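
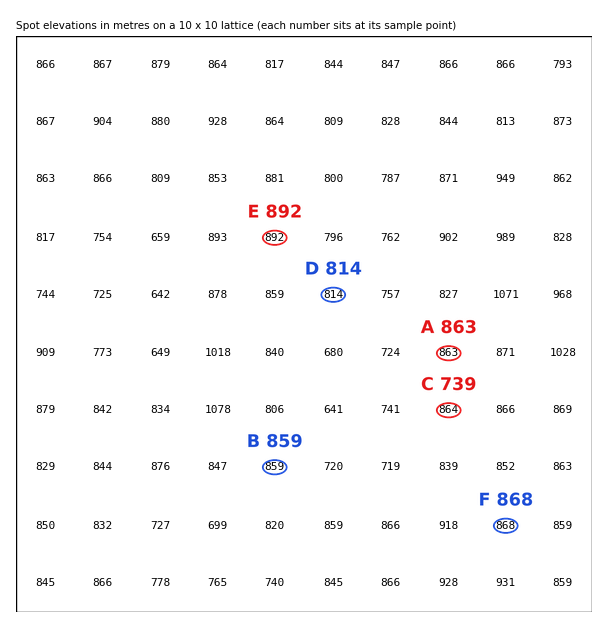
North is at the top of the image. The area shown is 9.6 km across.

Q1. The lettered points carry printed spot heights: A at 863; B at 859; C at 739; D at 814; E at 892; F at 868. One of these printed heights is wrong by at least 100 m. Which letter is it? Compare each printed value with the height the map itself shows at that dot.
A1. C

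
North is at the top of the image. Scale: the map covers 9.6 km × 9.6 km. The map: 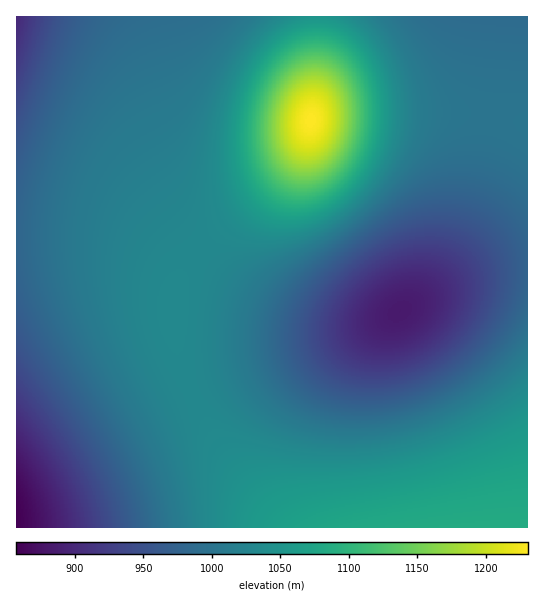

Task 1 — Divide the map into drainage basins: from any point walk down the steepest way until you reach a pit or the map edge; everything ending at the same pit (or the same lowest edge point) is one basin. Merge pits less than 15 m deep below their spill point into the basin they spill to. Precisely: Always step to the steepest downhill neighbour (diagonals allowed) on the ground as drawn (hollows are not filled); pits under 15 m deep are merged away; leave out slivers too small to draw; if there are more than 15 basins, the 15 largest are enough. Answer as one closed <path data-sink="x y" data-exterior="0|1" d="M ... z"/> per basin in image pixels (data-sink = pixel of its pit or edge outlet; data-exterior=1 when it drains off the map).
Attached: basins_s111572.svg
<path data-sink="399 311" data-exterior="0" d="M527 16l-208 0-2 50-5 49-7 26-6 13-14 19-16 18-47 38-27 26-18 28-4 18 0 28 6 29 12 35 16 32 22 34 28 35 33 34 238-1z"/><path data-sink="17 17" data-exterior="1" d="M318 16l-301 0-1 222 74 1 40 9 17 8 18 12 10 14 0 10 9-22 11-15 27-26 47-38 16-18 14-19 10-25 4-23 6-65z"/><path data-sink="17 519" data-exterior="1" d="M90 239l-74 0 0 288 273 1-60-69-22-34-16-32-15-47-3-17 2-47-6-9-11-10-21-12-19-7z"/>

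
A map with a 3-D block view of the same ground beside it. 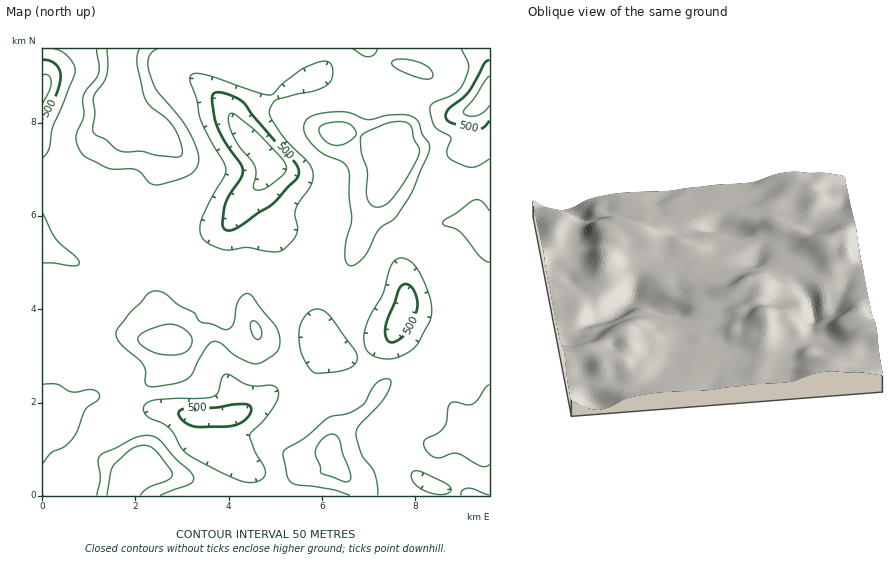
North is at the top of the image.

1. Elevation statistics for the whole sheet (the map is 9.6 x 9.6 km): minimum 420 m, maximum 700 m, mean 570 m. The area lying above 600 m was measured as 21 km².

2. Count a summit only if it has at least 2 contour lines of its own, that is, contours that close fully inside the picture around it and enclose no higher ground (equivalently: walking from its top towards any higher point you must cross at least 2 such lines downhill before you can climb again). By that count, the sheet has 2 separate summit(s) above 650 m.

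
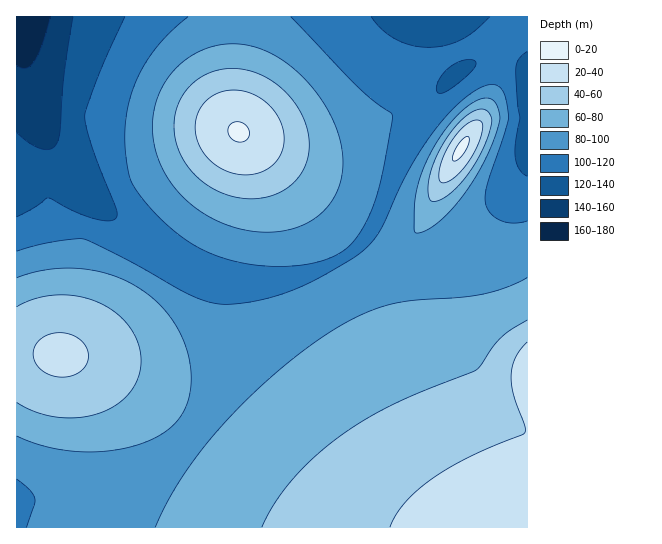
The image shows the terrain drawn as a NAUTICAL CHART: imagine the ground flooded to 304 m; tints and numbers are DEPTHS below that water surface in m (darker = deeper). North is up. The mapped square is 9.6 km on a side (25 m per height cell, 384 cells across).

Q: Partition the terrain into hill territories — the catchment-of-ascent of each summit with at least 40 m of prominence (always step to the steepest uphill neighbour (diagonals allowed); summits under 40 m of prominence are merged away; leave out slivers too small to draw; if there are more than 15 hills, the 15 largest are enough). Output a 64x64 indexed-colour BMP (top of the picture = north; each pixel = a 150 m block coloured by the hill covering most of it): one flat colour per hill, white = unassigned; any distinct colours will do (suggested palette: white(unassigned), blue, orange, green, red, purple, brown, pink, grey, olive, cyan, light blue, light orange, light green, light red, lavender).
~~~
<image width="64" height="64" href="data:image/bmp;base64,Qk12CAAAAAAAAHYAAAAoAAAAQAAAAEAAAAABAAQAAAAAAAAIAAATCwAAEwsAABAAAAAAAAAA////ALR3HwAOf/8ALKAsACgn1gC9Z5QAS1aMAMJ34wB/f38AIr28AM++FwDox64AeLv/AIrfmACWmP8A1bDFABERERERERERERERERERERERERERERERERERERERERERERERERERERERERERERERERERERERERERERERERERERERERERERERERERERERERERERERERERERERERERERERERMzMxERERERERERERERERERERERERERERERERERERERMzMzMzMxEREREREREREREREREREREREREREREREREREzMzMzMzMzERERERERERERERERERERERERERERERERETMzMzMzMzMzERERERERERERERERERERERERERERERERMzMzMzMzMzMxEREREREREREREREREREREREREREREREzMzMzMzMzMzMRERERERERERERERERERERERERERERETMzMzMzMzMzMzMRERERERERERERERERERERERERERERMzMzMzMzMzMzMzEREREREREREREREREREREREREREREzMzMzMzMzMzMzMxERERERERERERERERERERERERERETMzMzMzMzMzMzMzERERERERERERERERERERERERERERMzMzMzMzMzMzMzMxEREREREREREREREREREREREREREzMzMzMzMzMzMzMzMRERERERERERERERERERERERERETMzMzMzMzMzMzMzMxERERERERERERERERERERERERERMzMzMzMzMzMzMzMzMREREREREREREREREREREREREREzMzMzMzMzMzMzMzMxERERERERERERERERERERERERETMzMzMzMzMzMzMzMzMRERERERERERERERERERERERERMzMzMzMzMzMzMzMzMxEREREREREREREREREREREREREzMzMzMzMzMzMzMzMzERERERERERERERERERERERERETMzMzMzMzMzMzMzMzMRERERERERERERERERERERERERMzMzMzMzMzMzMzMzMxEREREREREREREREREREREREREzMzMzMzMzMzMzMzMzERERERERERERERERERERERERETMzMzMzMzMzMzMzMzMRERERERERERERERERERERERERMzMzMzMzMzMzMzMzMxEREREREREREREREREREREREREzMzMzMzMzMzMzMzMzERERERERERERERERERERERERETMzMzMzMzMzMzMzMzMRERERERERERERERERERERERERMzMzMzMzMzMzMzMzMxEREREREREREREREREREREREREzMzMzMzMzMzMzMzMzERERERERERERERERERERERERETMzMzMzMzMzMzMzMzMRERERERERERERERERERERERERMzMzMzMzMzMzMzMyIiIiIiIhEREREREREREREREREREzMzMzMzMzMzMzMyIiIiIiIiIiERERERERERERERERETMzMzMzMzMzMzMiIiIiIiIiIiIiEREREURBERERERERMzMzMzMzMzMzIiIiIiIiIiIiIiIiEREURERBEREREREzMzMzMzMzMzIiIiIiIiIiIiIiIiIhFERERERBERERETMzMzMzMzMzIiIiIiIiIiIiIiIiIiJEREREREQRERERMzMzMzMzMyIiIiIiIiIiIiIiIiIiIiREREREREQREREzMzMzMzMyIiIiIiIiIiIiIiIiIiIiJEREREREREERETMzMzMzMiIiIiIiIiIiIiIiIiIiIiIiRERERERERBERMzMzMzMiIiIiIiIiIiIiIiIiIiIiIiJEREREREREQREzMzMzMiIiIiIiIiIiIiIiIiIiIiIiIkREREREREREETMzMzMiIiIiIiIiIiIiIiIiIiIiIiIiJEREREREREQRMzMzMiIiIiIiIiIiIiIiIiIiIiIiIiIkREREREREREEzMzMyIiIiIiIiIiIiIiIiIiIiIiIiIiRERERERERERDMzMyIiIiIiIiIiIiIiIiIiIiIiIiIiIkREREREREREMzMyIiIiIiIiIiIiIiIiIiIiIiIiIiIiREREREREREQzMzIiIiIiIiIiIiIiIiIiIiIiIiIiIiIkRERERERERDMzIiIiIiIiIiIiIiIiIiIiIiIiIiIiIiREREREREREMzIiIiIiIiIiIiIiIiIiIiIiIiIiIiIiIkREREREREQzMiIiIiIiIiIiIiIiIiIiIiIiIiIiIiIiRERERERERDMyIiIiIiIiIiIiIiIiIiIiIiIiIiIiIiIkREREREREMyIiIiIiIiIiIiIiIiIiIiIiIiIiIiIiIiREREREREQzIiIiIiIiIiIiIiIiIiIiIiIiIiIiIiIiIkRERERERDMiIiIiIiIiIiIiIiIiIiIiIiIiIiIiIiIiJEREREREMiIiIiIiIiIiIiIiIiIiIiIiIiIiIiIiIiIiREREREQyIiIiIiIiIiIiIiIiIiIiIiIiIiIiIiIiIiIkRERERDIiIiIiIiIiIiIiIiIiIiIiIiIiIiIiIiIiIiJEREREMiIiIiIiIiIiIiIiIiIiIiIiIiIiIiIiIiIiIkREREQyIiIiIiIiIiIiIiIiIiIiIiIiIiIiIiIiIiIkRERERDIiIiIiIiIiIiIiIiIiIiIiIiIiIiIiIiIiIiREREREMiIiIiIiIiIiIiIiIiIiIiIiIiIiIiIiIiIiJEREREQyIiIiIiIiIiIiIiIiIiIiIiIiIiIiIiIiIiJERERERDIiIiIiIiIiIiIiIiIiIiIiIiIiIiIiIiIiIkRERERE"/>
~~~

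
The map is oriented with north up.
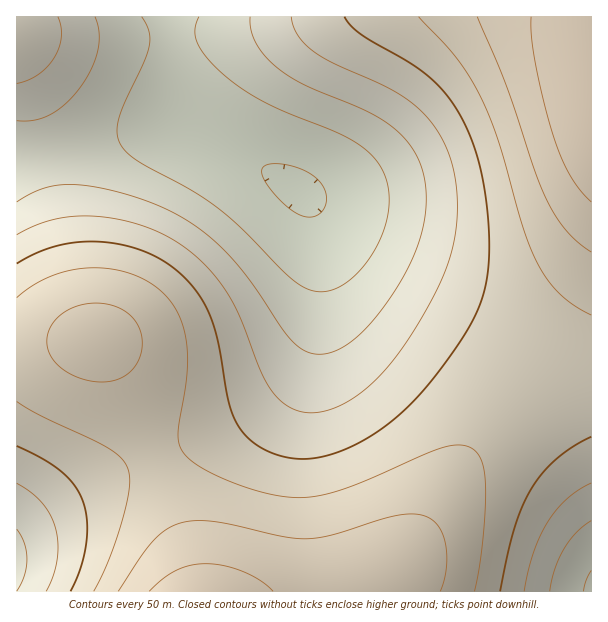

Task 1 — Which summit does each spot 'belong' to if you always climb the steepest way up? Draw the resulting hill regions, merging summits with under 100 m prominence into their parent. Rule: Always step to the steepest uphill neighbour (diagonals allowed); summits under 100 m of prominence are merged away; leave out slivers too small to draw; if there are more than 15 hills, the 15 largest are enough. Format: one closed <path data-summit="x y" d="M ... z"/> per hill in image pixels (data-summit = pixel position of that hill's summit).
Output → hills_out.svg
<path data-summit="200 591" d="M182 128l-33 2-86 21-45 7-2 3 0 430 575 1 1-146-15-30-21-27-22-21-31-22-84-46-51-34-28-24-30-41-13-13-84-46z"/><path data-summit="591 102" d="M591 16l-421 1 2 31 6 47 6 19 6 11 19 15 61 32 27 16 13 13 30 41 34 29 45 29 72 38 43 30 22 21 18 22 17 34z"/><path data-summit="17 29" d="M170 16l-153 0-1 143 47-8 95-23 24 0 19 8-14-16-7-19-5-24z"/>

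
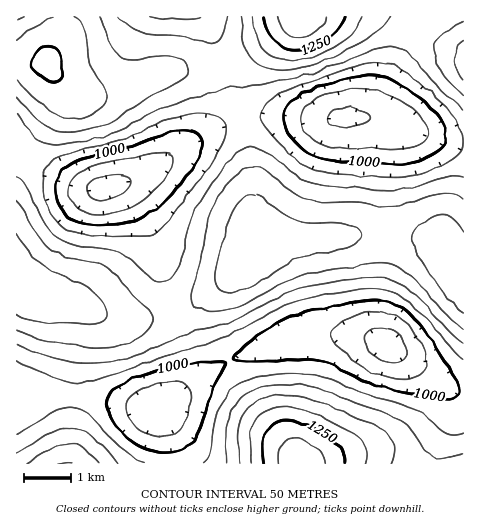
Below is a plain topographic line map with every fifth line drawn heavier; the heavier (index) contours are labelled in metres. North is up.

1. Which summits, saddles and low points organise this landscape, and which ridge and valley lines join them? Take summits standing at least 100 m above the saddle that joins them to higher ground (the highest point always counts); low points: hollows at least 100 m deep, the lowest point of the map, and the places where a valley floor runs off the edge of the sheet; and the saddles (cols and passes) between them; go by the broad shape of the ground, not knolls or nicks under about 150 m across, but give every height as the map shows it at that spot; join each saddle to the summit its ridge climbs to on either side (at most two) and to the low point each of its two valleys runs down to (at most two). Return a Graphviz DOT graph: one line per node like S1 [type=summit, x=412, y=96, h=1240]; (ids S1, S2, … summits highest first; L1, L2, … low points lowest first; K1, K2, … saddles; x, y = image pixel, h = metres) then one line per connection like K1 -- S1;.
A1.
graph terrain {
  S1 [type=summit, x=300, y=18, h=1334];
  S2 [type=summit, x=300, y=463, h=1334];
  S3 [type=summit, x=47, y=63, h=1259];
  S4 [type=summit, x=250, y=256, h=1243];
  S5 [type=summit, x=20, y=284, h=1242];
  S6 [type=summit, x=64, y=463, h=1202];
  L1 [type=low, x=388, y=346, h=878];
  L2 [type=low, x=106, y=188, h=884];
  L3 [type=low, x=344, y=117, h=893];
  K1 [type=saddle, x=389, y=236, h=1187];
  K2 [type=saddle, x=174, y=312, h=1137];
  K3 [type=saddle, x=224, y=64, h=1120];
  K4 [type=saddle, x=31, y=159, h=1074];
  K5 [type=saddle, x=243, y=119, h=1063];
  K6 [type=saddle, x=73, y=395, h=1042];
  K7 [type=saddle, x=230, y=362, h=1000];
  K1 -- S4;
  K1 -- L1;
  K1 -- L3;
  K2 -- S4;
  K2 -- S5;
  K2 -- L1;
  K2 -- L2;
  K3 -- S1;
  K3 -- S3;
  K3 -- L2;
  K4 -- S3;
  K4 -- S5;
  K4 -- L2;
  K5 -- S1;
  K5 -- S4;
  K5 -- L2;
  K5 -- L3;
  K6 -- S5;
  K6 -- S6;
  K6 -- L1;
  K7 -- S2;
  K7 -- S4;
  K7 -- L1;
}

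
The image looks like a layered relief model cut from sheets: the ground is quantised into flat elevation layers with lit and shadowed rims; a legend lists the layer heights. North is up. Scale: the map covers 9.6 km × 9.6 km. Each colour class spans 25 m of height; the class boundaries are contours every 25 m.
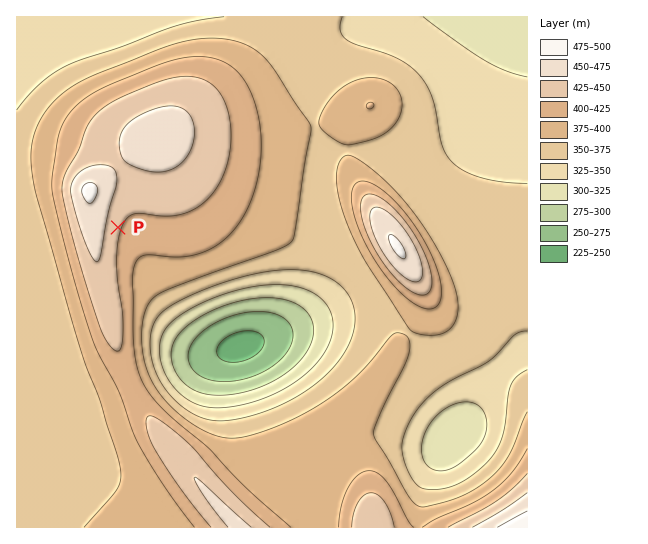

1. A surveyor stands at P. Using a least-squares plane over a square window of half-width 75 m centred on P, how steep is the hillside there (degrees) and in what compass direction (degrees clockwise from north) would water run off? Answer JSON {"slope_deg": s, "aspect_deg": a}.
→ {"slope_deg": 4, "aspect_deg": 106}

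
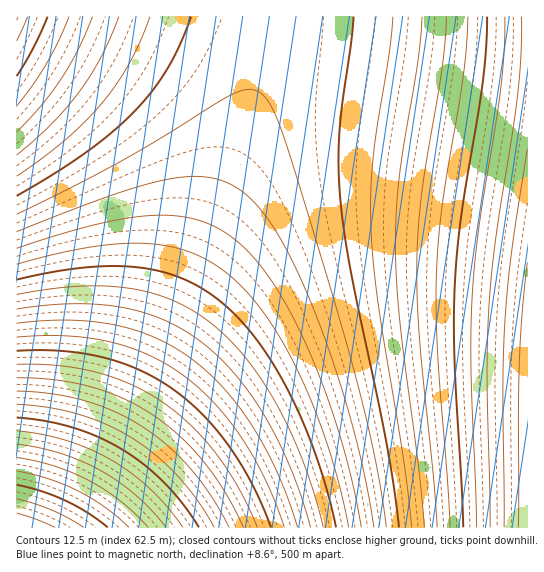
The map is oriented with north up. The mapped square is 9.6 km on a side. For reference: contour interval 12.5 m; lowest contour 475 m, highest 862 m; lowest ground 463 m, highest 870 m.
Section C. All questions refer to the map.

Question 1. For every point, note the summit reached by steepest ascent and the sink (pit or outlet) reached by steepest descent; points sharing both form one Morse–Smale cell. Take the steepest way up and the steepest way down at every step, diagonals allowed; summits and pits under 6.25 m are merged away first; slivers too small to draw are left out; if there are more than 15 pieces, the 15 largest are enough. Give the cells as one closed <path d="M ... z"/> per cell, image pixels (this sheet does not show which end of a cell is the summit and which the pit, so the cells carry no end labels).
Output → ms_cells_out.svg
<path d="M527 16l-254 1-6 34-15 51-24 69-29 75-60 135-76 147 465-1z"/><path d="M273 16l-257 1 1 511 45 0 37-67 65-135 53-127 40-114 15-55z"/>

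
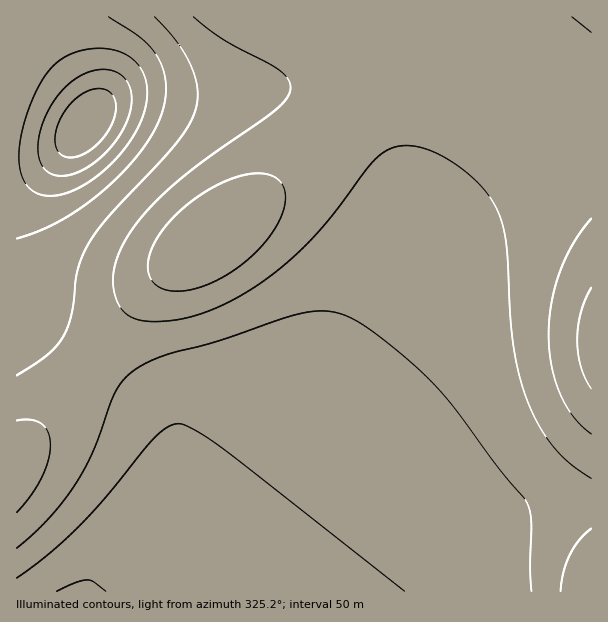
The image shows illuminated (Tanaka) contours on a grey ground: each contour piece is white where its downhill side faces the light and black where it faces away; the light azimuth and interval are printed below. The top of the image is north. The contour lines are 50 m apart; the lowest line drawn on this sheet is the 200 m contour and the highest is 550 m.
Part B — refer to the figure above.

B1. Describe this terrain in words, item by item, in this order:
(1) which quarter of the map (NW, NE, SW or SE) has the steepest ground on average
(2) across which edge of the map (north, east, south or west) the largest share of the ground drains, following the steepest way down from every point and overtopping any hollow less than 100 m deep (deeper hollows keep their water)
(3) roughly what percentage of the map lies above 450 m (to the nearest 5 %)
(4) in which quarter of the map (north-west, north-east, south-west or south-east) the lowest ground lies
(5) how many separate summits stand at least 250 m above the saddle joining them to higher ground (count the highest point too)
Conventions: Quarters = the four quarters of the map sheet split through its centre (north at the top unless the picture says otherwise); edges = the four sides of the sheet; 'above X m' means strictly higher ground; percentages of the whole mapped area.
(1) Slopes are steepest in the north-west quarter.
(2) The largest share of the runoff leaves by the southern edge.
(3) Ground above 450 m makes up about 30 % of the sheet.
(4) The lowest ground is in the north-west quarter.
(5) There is 1 summit with 250 m or more of prominence.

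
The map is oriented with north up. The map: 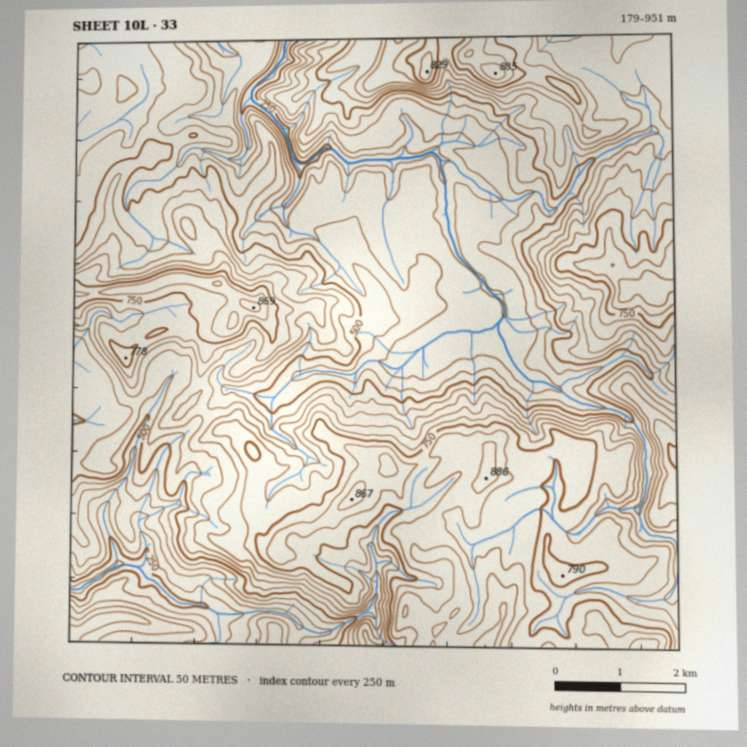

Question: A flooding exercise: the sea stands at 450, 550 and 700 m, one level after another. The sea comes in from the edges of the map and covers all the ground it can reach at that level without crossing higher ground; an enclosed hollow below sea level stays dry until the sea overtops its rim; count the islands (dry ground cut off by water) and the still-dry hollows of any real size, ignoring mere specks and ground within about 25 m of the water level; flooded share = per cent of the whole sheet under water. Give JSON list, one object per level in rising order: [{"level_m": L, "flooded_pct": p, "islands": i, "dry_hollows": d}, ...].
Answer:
[{"level_m": 450, "flooded_pct": 29, "islands": 0, "dry_hollows": 0}, {"level_m": 550, "flooded_pct": 47, "islands": 0, "dry_hollows": 0}, {"level_m": 700, "flooded_pct": 72, "islands": 0, "dry_hollows": 0}]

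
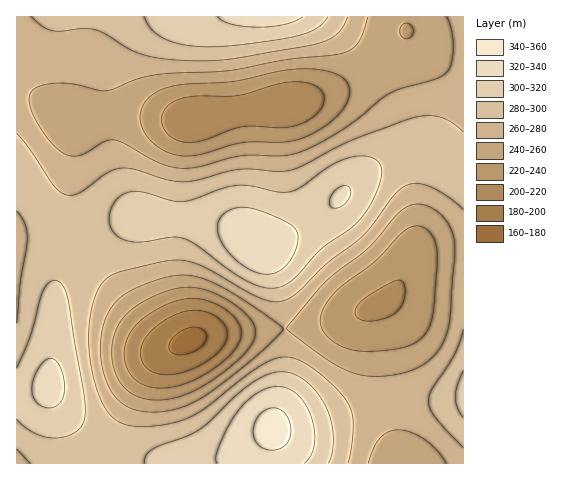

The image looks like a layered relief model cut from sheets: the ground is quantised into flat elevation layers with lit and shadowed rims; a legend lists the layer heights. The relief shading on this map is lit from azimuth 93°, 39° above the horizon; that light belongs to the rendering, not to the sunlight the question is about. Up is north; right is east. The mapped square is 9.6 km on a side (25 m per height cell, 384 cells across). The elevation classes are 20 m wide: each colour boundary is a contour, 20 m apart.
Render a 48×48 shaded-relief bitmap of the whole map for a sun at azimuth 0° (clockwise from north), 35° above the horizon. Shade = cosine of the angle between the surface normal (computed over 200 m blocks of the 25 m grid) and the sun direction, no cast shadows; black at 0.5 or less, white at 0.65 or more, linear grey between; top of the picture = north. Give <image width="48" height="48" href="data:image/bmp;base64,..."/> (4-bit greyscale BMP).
<image width="48" height="48" href="data:image/bmp;base64,Qk32BAAAAAAAAHYAAAAoAAAAMAAAADAAAAABAAQAAAAAAIAEAAATCwAAEwsAABAAAAAAAAAAAAAAABEREQAiIiIAMzMzAERERABVVVUAZmZmAHd3dwCIiIgAmZmZAKqqqgC7u7sAzMzMAN3d3QDu7u4A////AFVVVWZnd4iJmZiId2ZVVVZmZmZmZlVVVVVVVWZneImZmZmId2ZlVmZnd3ZmZVVVVVVVVWZ3iZqquqqZh3dmZnd3d3ZmVVVVVVVVVWZ4mqu8y7upmId3d3iIh3dmVVVVVVVVVWeJq7zN3My6qZiIiIiIiHdmZVVVVVVVVmeJq83d3dzLuqmZmZmZmId3ZmZmZmZmZniavM3e7u3dzLuqqqqZmYiHd3d3d3d3d3iau83e7u7t3czLu7qqqZmIiIiIh4iHeIiaq8zd3u7u7t3czLu6qqmZmZmZmJiIiIiZqru8zd7u7u7dzMu7uqqqqqqqmZmZiIiImZqrvM3e7u3dzMy7u7qqqqqqqZmZmIiIiIiJmrvM3d3MzLu7u7uqqqqqqZmZmIh3dmZ3iJmqu7u7u7u7u6qqqqqqmZmZiId2ZVVVZneIiZmZmZqqqqqqqqmZmYiIiIdmVURERFVVZmZ3eIiJmZmZmZmZiIiIiHdlVEMzMzMzM0RFVmd3iIiZmZiIiIiIiHdlVDMiIiERERIjRFVmZ3eIiIiIiIiIiHdlVDMiERAAAAESM0RFVmZ3iIiIiIiIiHdlVDMiERAAAAASIzNERFVnd4iIiIiIiIdmVEMyIRAAAAESIzMzNEVWZ3iIiIiIiIdmVEMzIhERESIzMzMzMzRVZ3eIiIiIiIdmVUQzMyIiIzRFVUQzMzNFZnd3iIiIiId2VVREQzM0RFZmZlVDMjNEVmd3eHiIiId2ZVVURERVVneIh2VUMzM0VWZnd3eIiId3ZmVVVVZmd4mZmHZUQzM0RVVmZmd4iIh3dmZmZnd3iJmqmYdlRDM0REVVVmd4iIiId3d3iIiJmaqqqZh2VUREREREVWZ4iIiIiIiZmZmaqqqqqpiHZlVERERERWd4iZmZmZmqqqqqu7u7qqmId2ZVRENERWeImZmZqqq7u8zLu7u7uqqZmHdlVEREVXiJmZmqqrvMzN3MzMy7u7uqqZh2ZVRVVoiZmZqqq7zM3d3d3czMzMu7uqmHdmVmZ4mZmZmqq7zM3d3d3d3czMzMy7qYd3Z3eJmZmZmZqrvMzd3d3d3d3d3dzLupiIeIiaqZmZmZmqq7vMzM3d3d3d3d3MuqmYiZmamZmIiImZmaqqu7vMzMzM3czMuqmZmZqpmYiHeIiIiIiIiZqqu7u7zMy7uqqpqqqpiHd3d3d3d2ZmZ3eImZmqqqqqqqqqqqqYh3ZmZ3d2ZVRERFVmZ3eIiJmZmaqqqpmYd2ZmZmZmVDMiIjM0RFVWZneImZmqqZmHdmZmZmZlQzIREREiIjMzRFZ3iJmamZiHZmZmZmZVQyIRAAERERESI0VWeJmZmZh3ZmZmZmZVQyIREAAAAAABEjRWeImZmYh3ZmZmZmZVRDIiERERAAAAESNGd4mZmYh3ZmZmZmZVVEMzMyIhEQAAEiNWZ4iIiId3ZmZmZmZlVVREREMyIRERIjRWZ3iIiHd2ZmZmZmZmZmZmZVVEMyIiM0VWZ3d3d3d2ZmZmZmZmZmZmZmVUQzMzNEVWZ3d3d3Zg=="/>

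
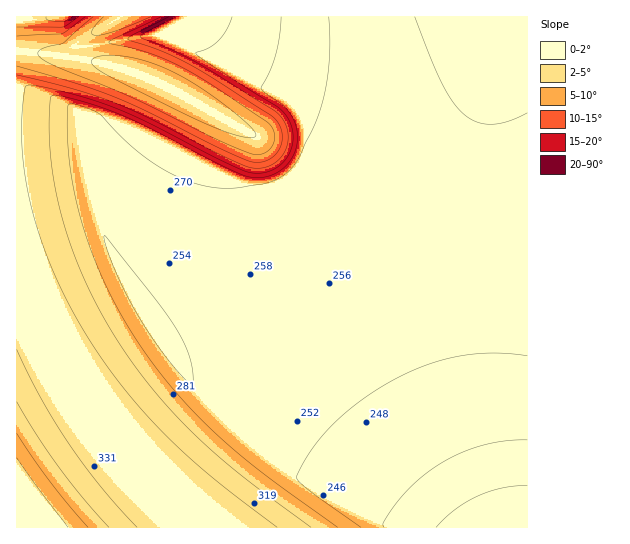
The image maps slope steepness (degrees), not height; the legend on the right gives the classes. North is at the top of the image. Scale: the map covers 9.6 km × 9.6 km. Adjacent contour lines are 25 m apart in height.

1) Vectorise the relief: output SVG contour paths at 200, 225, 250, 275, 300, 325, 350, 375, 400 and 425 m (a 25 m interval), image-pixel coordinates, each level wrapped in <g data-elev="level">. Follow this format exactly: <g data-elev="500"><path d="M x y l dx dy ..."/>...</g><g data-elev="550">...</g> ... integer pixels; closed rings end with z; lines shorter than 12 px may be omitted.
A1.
<g data-elev="200"><path d="M436 527l19-18 23-13 24-8 25-3"/></g><g data-elev="225"><path d="M384 527l-1-2 1-4 19-26 18-17 20-15 20-10 21-8 23-4 22-1"/></g><g data-elev="250"><path d="M361 527l-51-36-13-13 3-9 9-16 21-26 21-19 24-17 26-15 25-11 25-7 24-4 26-1 26 3"/><path d="M17 458l51 69"/><path d="M191 385l-10-10-16-20-28-42-24-48-8-23 0-7 54 68 20 30 7 14 5 15 2 17 0 6z"/><path d="M527 113l-18 8-18 3-14-2-14-8-10-12-11-18-27-67"/></g><g data-elev="275"><path d="M338 527l-73-52-46-38-42-43-36-47-30-52-13-28-11-28-8-28-6-26-4-27-2-28 1-24 2-2 5 0 25 10 22 24 20 17 21 14 23 11 21 6 20 2 35-4 13-4 12-8 10-11 23-50 5-21 4-23 1-25-1-25"/><path d="M17 433l33 49 38 45"/></g><g data-elev="300"><path d="M311 527l-68-50-42-37-41-42-35-45-30-52-23-52-15-52-5-27-2-27 0-45 3-3 4 0 36 9 32 13 118 58 18 3 16-5 9-7 6-8 4-9 2-11-2-13-6-12-8-9-21-15 9-19 6-16 3-17 2-20"/><path d="M17 402l20 33 22 33 24 30 26 29"/></g><g data-elev="325"><path d="M277 527l-60-46-43-38-39-41-35-45-30-50-23-52-16-50-8-50-1-29 2-29 2-11 5-1 44 10 43 14 28 13 68 35 32 15 16 1 15-6 10-10 6-14-1-14-6-14-9-9-42-25-39-27 1-2 13-5 9-7 7-10 6-13"/><path d="M17 349l24 49 28 45 32 44 36 40"/><path d="M73 17l-7 4-4 1-13-2-3-1 0-2"/></g><g data-elev="350"><path d="M17 75l57 14 41 14 30 13 71 37 31 14 14 1 13-5 10-10 4-14-2-14-8-11-82-52-23-12-33-13 5-4 31-16"/><path d="M79 17l-17 10-45 0"/></g><g data-elev="375"><path d="M17 66l61 18 40 14 130 63 13 1 10-4 8-9 3-11-2-12-7-9-85-54-26-12-34-12 4-4 37-18"/><path d="M85 17l-23 17-45 2"/></g><g data-elev="400"><path d="M93 17l-30 26-21 6-4 2 0 4 14 10 77 31 106 51 20 8 7-1 5-3 6-6 2-10-3-8-7-6-56-38-30-17-31-13-37-9-2-2 52-25"/></g><g data-elev="425"><path d="M242 137l11 1 2-1 1-3-9-11-24-20-25-17-23-13-26-11-23-6-23 0-8 1-4 4 2 4 4 4 23 13 82 40 22 9z"/><path d="M104 17l-11 12-1 4 1 2 5 0 12-2 41-16"/></g>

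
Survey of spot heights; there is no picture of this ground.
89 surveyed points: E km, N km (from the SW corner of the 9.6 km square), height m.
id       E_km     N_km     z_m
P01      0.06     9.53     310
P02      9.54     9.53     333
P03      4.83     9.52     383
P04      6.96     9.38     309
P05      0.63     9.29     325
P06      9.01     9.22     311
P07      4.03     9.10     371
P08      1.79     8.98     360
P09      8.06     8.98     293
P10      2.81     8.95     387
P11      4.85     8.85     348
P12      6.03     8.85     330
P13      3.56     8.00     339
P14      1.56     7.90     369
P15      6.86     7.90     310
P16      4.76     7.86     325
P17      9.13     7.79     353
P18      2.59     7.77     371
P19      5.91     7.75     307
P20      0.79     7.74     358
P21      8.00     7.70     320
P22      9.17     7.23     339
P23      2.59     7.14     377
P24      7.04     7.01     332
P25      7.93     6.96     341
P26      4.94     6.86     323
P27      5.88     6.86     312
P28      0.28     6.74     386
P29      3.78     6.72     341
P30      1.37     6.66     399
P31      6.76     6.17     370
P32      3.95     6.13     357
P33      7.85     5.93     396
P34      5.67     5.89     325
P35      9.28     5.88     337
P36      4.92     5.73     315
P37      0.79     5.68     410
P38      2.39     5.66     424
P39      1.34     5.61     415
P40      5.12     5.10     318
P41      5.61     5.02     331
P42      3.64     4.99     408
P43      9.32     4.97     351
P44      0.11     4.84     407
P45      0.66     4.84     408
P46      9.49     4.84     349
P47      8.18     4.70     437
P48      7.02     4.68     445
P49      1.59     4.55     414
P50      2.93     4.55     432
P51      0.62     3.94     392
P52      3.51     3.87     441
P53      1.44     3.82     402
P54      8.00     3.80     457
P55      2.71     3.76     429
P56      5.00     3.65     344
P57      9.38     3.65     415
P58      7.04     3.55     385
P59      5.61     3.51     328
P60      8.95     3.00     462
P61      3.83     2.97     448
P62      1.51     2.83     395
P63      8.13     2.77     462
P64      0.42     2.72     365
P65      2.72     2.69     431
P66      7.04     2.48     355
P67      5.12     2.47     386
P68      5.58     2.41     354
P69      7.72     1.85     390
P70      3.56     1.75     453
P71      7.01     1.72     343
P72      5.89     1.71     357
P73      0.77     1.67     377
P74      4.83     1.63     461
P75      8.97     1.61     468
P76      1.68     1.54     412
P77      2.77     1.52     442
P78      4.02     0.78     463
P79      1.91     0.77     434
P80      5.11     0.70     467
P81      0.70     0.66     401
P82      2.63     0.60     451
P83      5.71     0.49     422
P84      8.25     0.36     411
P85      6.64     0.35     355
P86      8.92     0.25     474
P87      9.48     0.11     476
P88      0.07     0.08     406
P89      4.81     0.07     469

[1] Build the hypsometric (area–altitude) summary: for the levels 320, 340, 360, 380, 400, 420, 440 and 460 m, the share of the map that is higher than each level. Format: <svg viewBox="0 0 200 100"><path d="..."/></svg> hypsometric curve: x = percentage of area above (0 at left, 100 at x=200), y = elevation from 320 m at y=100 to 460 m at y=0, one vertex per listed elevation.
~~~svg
<svg viewBox="0 0 200 100"><path d="M182 100l-32-14-27-15-24-14-23-14-24-14-18-15-19-14"/></svg>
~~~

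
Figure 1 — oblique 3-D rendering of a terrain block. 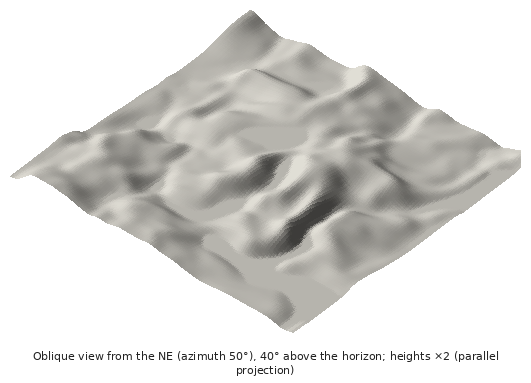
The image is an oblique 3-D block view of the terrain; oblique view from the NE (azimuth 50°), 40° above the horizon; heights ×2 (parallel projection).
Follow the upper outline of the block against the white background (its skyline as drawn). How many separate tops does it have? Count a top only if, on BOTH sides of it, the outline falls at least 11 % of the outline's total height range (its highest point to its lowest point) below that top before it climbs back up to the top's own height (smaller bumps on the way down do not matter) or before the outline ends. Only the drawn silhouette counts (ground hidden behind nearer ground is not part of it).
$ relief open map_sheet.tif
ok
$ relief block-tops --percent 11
1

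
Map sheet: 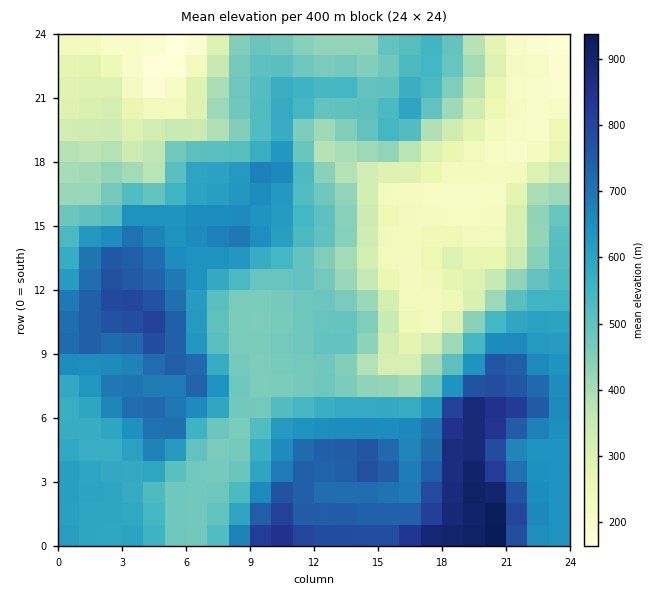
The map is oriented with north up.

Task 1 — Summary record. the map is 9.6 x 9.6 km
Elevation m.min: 160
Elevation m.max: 960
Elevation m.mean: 520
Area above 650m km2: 23.9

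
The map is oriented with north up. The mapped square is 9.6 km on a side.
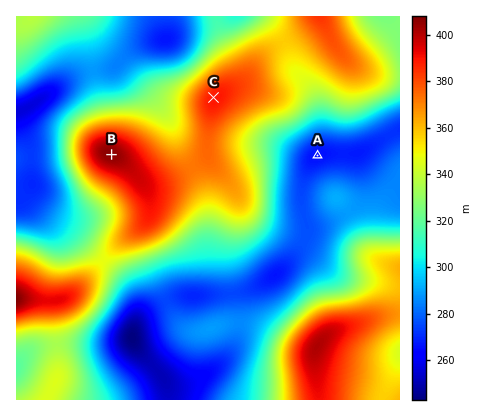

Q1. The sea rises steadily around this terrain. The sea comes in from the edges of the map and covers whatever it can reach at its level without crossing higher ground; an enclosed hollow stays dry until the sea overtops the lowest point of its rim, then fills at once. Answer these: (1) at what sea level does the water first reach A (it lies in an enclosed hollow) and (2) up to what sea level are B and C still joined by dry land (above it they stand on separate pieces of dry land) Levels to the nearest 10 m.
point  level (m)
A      270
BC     370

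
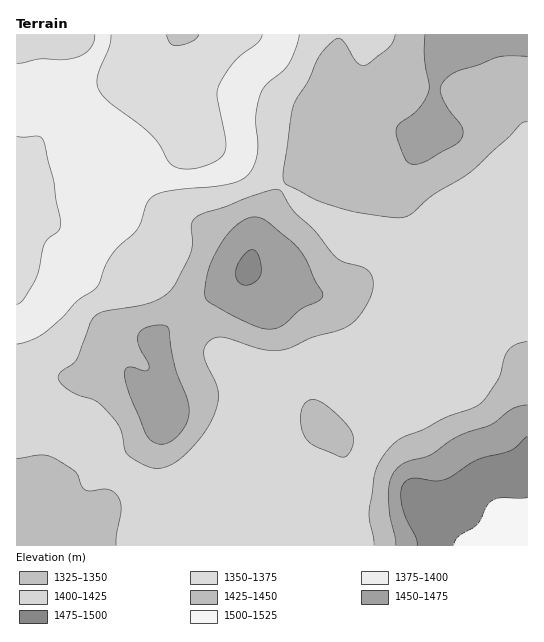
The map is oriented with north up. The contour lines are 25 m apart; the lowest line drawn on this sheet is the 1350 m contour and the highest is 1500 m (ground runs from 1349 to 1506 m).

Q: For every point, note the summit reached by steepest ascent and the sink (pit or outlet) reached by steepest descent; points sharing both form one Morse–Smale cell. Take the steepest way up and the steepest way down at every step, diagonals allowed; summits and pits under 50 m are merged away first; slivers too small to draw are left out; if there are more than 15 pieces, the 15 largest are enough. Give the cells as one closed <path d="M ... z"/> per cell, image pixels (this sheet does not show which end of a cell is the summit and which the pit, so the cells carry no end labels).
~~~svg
<path d="M527 34l-348 0-22 27 0 26 28 42 4 10-1 4-11 11-30 19-15 16-13 22-9 8-15 8-14 4-19 0-17-12-18-47-10-14-1 270 37-3 21 8 25 1 14 11 10 16 0 4-8 10 50 0 8-2 14-11 27-32 85-36 16-3 8 4 48 0 138-57 18-4z"/><path d="M527 334l-18 4-138 57-48 0-8-4-16 3-85 36-27 32-14 11-8 2-50 0 8-10 0-4-10-16-14-11-25-1-21-8-16 0-20 4-1 116 511 1z"/><path d="M178 34l-162 1 0 122 11 15 18 47 14 11 22 1 25-9 13-11 13-22 15-16 40-28 2-6-4-10-28-42 0-26z"/>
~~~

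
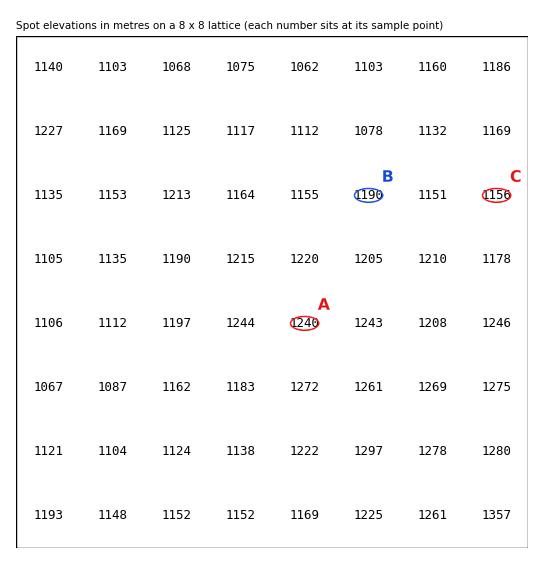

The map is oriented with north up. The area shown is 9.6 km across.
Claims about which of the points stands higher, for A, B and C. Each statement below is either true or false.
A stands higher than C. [true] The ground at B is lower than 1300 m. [true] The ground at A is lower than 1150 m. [false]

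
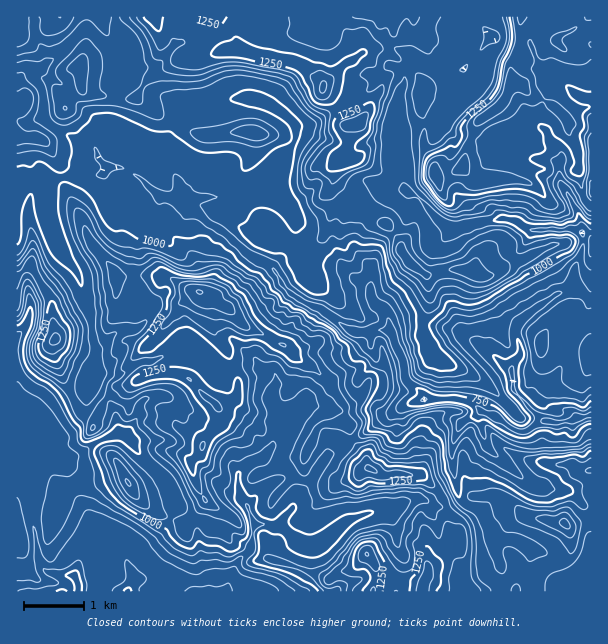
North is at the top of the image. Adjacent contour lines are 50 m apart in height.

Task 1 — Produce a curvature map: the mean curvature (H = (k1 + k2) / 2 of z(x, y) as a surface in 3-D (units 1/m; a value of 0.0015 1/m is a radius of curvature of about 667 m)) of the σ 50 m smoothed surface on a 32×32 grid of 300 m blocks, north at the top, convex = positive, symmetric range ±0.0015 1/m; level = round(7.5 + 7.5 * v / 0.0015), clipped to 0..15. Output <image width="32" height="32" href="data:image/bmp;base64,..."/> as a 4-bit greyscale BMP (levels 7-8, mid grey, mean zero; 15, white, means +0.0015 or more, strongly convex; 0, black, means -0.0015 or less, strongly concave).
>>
<image width="32" height="32" href="data:image/bmp;base64,Qk12AgAAAAAAAHYAAAAoAAAAIAAAACAAAAABAAQAAAAAAAACAAATCwAAEwsAABAAAAAAAAAAAAAAABEREQAiIiIAMzMzAERERABVVVUAZmZmAHd3dwCIiIgAmZmZAKqqqgC7u7sAzMzMAN3d3QDu7u4A////AGmDqFmXZWMlW1h36Ft6h2ejlahnV2Ze/YfNsbp2aGmlt3eHZYxrZoRDj2LGt2dkloiWZTeNd/I4hjWFxudXefZotlWedK5ZpZVCM6aSetrVaIh490XkJqV9h0IfDcshKGh2XMQtaTx4Wc//+CiDV5x5Y682vdJjeqNvVKtYKt/rd2hSFUfniFXFd3SsKcUoV3dJ9HrGXYlYiuYF6zYWgCF1apZlZMu1Vla2cQFBjxtpRLU7+VuU11dOPcRam+DIqkvTVWW4Z5Qr6Jiw7fpgulpP9jitR1tD33mi0OxjWXtqCvhGKaOFzZibAybkFXTKZ0rDPaLHnNZqANs2qjhnGMc+oWxlT/2XcKyTdqdqdHJHnlJtnPmJeQu4Q3jrvvtmaLcz21tTaDBqlYJPZXt46mZmOuNkWJVMp5hoT1ZqzE32lF9ldpdHmJVZmfWSECAQM5V8Vph0h4h0qIh2KchIb512hnell4h2Z2tVY29O2+kJdIdmaWh3iGXsuHWPyHh5anmXWYd2ZEdDmptFeYlneEmsNmh2at3vtSjKJaJrNnXHgPg0W4ZVVlNGjzW2L/dXyOHKusdFVmZF62eS2GGKqGZli2Z5eHMzNd1Vo8d3H5RoRGyXV53Lv/91yldHdj52ibdXWDl1eJZVZntmqIg4aqV41JV9iIh3h3dlmJd3WpaJ"/>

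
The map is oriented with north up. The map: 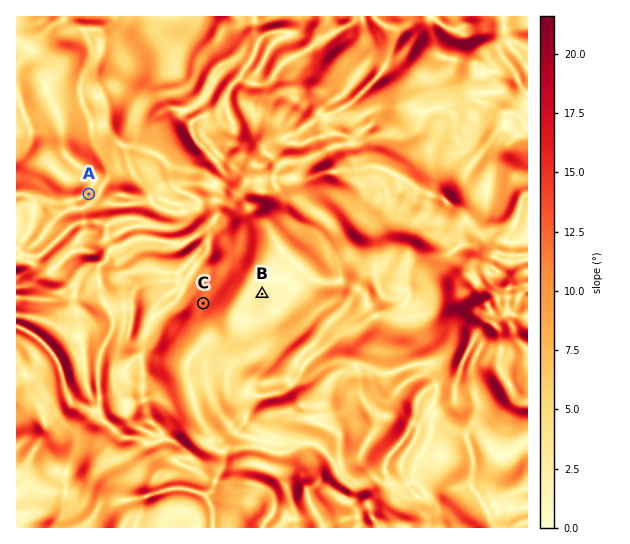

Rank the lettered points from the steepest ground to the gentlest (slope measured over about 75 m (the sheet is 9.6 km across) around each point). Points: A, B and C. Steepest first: C A B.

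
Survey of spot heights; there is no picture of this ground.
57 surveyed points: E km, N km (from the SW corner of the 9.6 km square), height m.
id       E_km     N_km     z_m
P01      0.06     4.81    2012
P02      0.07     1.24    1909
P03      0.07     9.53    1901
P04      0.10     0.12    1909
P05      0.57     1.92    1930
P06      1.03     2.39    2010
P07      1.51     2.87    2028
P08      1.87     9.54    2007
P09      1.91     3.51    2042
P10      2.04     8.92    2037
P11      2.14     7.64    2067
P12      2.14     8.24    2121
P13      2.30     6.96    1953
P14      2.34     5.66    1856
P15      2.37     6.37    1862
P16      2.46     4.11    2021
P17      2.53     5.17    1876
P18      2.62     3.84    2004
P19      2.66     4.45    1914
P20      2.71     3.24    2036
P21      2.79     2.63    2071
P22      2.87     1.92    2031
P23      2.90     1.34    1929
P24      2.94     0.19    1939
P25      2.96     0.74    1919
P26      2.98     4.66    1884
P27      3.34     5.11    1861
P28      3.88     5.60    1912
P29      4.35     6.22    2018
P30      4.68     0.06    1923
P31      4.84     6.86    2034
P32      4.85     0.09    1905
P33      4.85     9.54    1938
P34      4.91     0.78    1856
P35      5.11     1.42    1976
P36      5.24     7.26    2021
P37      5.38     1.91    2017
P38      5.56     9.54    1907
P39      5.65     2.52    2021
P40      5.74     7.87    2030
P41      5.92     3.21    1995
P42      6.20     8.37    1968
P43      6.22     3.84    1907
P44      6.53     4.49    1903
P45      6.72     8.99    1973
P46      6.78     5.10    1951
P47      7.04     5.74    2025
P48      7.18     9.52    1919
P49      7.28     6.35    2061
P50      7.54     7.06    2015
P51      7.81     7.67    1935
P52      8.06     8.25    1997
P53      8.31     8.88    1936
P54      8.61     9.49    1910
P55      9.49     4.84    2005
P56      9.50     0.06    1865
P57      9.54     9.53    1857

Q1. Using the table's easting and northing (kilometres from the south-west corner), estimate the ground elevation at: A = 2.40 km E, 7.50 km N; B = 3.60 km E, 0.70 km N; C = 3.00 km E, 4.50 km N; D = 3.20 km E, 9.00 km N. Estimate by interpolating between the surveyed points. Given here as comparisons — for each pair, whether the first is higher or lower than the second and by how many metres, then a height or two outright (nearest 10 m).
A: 170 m higher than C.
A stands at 2050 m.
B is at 1910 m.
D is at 2020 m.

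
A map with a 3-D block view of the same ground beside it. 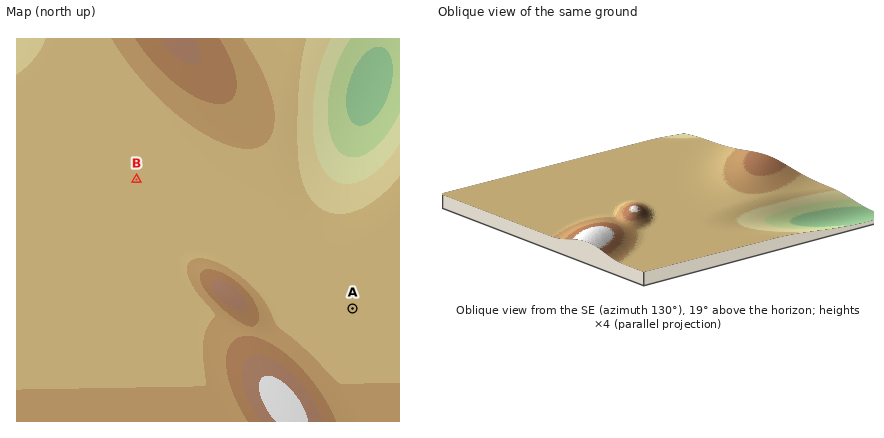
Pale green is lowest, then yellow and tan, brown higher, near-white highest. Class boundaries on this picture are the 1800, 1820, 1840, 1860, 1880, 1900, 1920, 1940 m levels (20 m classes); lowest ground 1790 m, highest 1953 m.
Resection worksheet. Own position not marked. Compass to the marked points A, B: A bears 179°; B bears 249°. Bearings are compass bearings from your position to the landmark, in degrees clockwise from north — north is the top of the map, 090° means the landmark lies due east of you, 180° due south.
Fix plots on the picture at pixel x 349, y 98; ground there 1800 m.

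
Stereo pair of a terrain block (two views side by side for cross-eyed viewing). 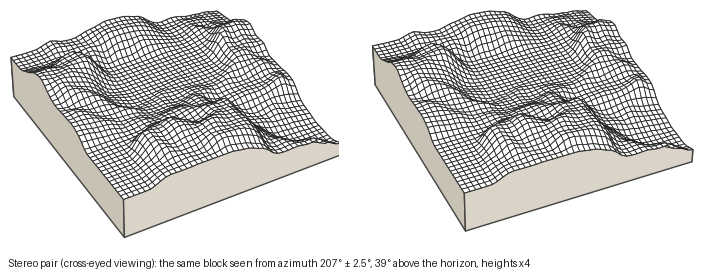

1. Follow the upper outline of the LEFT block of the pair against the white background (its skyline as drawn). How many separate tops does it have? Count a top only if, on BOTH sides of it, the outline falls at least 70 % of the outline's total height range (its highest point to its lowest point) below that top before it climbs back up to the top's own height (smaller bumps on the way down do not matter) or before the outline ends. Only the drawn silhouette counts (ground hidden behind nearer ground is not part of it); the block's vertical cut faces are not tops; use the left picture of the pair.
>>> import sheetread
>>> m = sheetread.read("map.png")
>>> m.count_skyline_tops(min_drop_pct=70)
0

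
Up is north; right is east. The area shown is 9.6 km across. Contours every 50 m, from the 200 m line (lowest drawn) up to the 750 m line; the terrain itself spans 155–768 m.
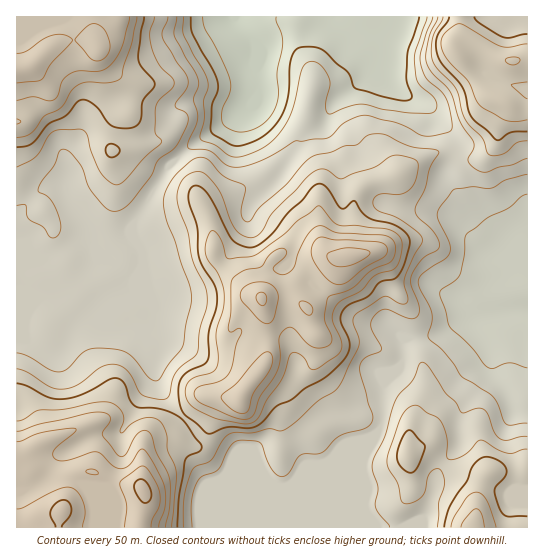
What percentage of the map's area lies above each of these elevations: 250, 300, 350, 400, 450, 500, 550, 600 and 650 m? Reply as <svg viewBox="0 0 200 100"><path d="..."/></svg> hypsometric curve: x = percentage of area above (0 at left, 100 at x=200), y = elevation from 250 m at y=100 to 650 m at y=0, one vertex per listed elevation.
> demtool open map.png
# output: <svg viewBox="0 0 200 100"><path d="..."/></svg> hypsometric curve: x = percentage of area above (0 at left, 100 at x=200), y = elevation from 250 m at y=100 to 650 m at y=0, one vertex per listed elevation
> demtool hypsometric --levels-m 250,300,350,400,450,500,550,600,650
<svg viewBox="0 0 200 100"><path d="M187 100l-12-12-13-13-48-13-30-12-23-12-18-13-15-13-14-12"/></svg>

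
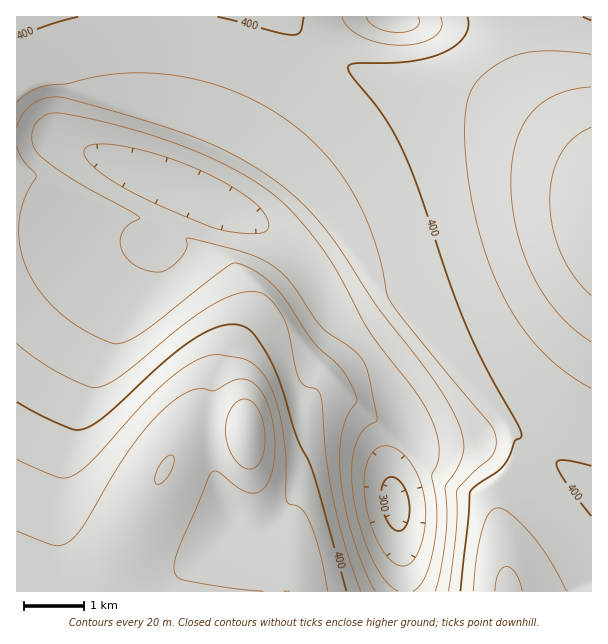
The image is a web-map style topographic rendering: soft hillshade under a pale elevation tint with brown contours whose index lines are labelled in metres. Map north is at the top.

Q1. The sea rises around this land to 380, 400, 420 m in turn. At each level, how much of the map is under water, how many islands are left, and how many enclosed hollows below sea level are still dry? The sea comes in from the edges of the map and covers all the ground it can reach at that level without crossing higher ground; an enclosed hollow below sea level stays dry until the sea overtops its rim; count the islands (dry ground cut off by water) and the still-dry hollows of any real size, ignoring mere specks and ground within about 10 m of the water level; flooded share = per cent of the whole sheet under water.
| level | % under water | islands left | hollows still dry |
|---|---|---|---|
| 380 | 37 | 0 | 0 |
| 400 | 56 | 0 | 0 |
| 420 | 73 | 0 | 0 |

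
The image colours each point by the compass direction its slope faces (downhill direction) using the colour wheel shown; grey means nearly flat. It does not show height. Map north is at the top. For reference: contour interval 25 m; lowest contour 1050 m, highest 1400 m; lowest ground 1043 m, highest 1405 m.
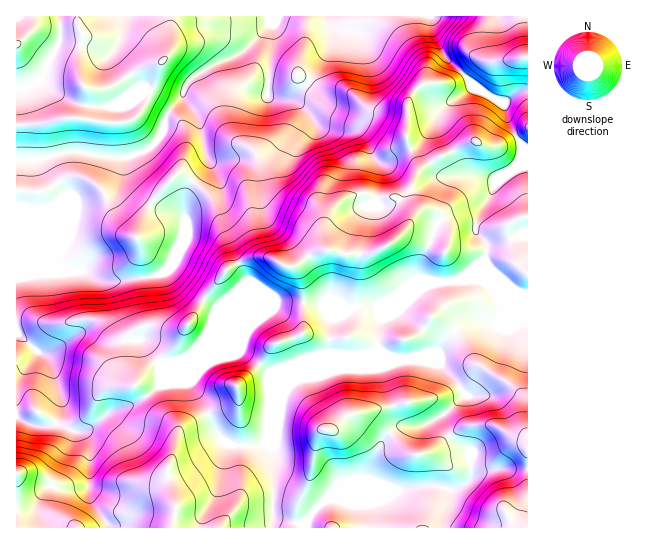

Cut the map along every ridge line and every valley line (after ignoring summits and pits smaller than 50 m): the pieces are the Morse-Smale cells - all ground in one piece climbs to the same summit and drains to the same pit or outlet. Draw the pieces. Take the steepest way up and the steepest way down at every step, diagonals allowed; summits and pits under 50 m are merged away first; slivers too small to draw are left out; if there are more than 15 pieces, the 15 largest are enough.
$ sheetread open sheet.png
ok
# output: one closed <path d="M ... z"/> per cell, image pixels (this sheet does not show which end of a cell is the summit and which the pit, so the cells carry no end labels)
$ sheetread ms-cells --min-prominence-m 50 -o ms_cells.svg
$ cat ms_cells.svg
<path d="M430 16l-160 0-1 3 3 4 0 26-3 12-1 34 5 4 18 1 7 3 17 20 8 5 36 4 8 9 5 14 9 8 4 0 14-10 15-5 11-11-1 13 15 23 6 3 30-1 19 5 4-3-9 21-10 17-3 10 1 9 10 9-2 15-4 5-22 17-13 3-12-2-19 11-32 13-30 3-18 9-4 9 0 27-4 2-10 1-43 16-8-1-24-19-25 7-34 1 12-9 18-26 26-26 8-17-34-80-4-5-7 0-12 8-6 10 0-12 4-13 19-23 1-8-9-40-14-18-2-8-2 6-13 14-5 18-6 10-7 7-11 5-10 4-23 0-25-5-14 0-26 8-25 1 0 256 15 8 18 2 8-6 4-13-1 14 5 5 10 5 11-1 20-16 25-10 22-13 7-7 0-20 3-1 11 11 18 10 11 16 12 29 8 11 8 4 22 2 14-5 13-31 3-14 5-10 10-8 56-24 15-2 8-5 17 11 16 0 12-3 16 7 21 20 6 12-25 22 9 18 22 18 1 18-3 10-14 8-9 0-13-4-32 4-34 14-22 0-10-4-8 0-15 14-7 10-8 1-23-7-2 10 255 1 1-437-9 1-17 11-28-16-30-32-9-18z"/><path d="M270 20l-1 5-24 26-46 22-11 9-4 8 1 11 14 18 9 40-1 8-19 23-4 13 0 12 6-10 12-8 7 0 4 5 24 60 10 17-8 20-26 26-18 26-10 7 32 1 25-7 24 19 8 1 39-15 17-4 2-32 18-12 9-2 20 0 36-15 19-11 21 0 14-8 16-15 2-15-10-9-1-9 3-10 18-36-22-4-30 1-6-3-15-23 1-13-11 11-15 5-14 10-4 0-9-8-5-14-8-9-36-4-8-5-17-20-28-6-2-2 1-34 3-12 0-26z"/><path d="M163 364l-3 1 0 20-7 7-22 13-25 10-20 16-11 1-10-5-5-5 1-14-4 13-8 6-18-2-15-7 1 110 255-1 3-40-2-41 3-5 3-26-14 29-12 3-26-3-12-14-12-29-11-16-18-10z"/><path d="M269 16l-252 0-1 143 25 1 26-8 14 0 25 5 23 0 21-9 10-11 8-24 13-14 7-17 22-15 24-10 11-6 24-26z"/><path d="M378 348l-13 7-11 0-51 21-9 5-9 10-5 15-4 35-3 5 1 71 28 7 25-25 8 0 10 4 22 0 34-14 26-4 28 4 14-8 3-10-1-18-22-18-9-18 25-22-6-12-24-22-13-5-12 3-16 0z"/><path d="M527 16l-96 0 0 3 4 18 9 18 30 32 31 16 9-8 14-5z"/>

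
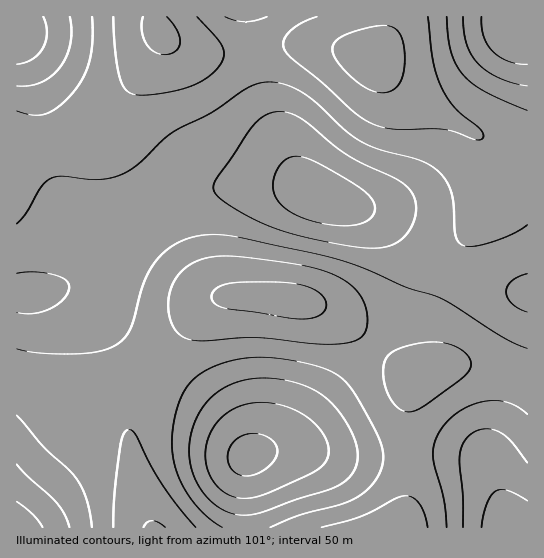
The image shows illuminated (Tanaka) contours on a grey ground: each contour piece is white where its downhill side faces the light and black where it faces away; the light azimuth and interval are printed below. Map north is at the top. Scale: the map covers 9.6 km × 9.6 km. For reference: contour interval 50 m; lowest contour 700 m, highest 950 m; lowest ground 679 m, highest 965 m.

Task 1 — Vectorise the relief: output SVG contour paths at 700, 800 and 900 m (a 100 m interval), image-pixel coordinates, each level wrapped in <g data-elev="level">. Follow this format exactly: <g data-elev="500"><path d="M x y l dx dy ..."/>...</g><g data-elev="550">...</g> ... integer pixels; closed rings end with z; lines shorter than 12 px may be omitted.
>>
<g data-elev="700"><path d="M143 527l4-5 6-1 5 1 7 5"/><path d="M289 318l-67-11-9-5-1-4 0-4 6-7 11-4 50-1 16 2 14 3 10 6 6 6 1 10-7 6-13 4z"/><path d="M381 93l-10-3-10-5-21-20-6-8-2-7 1-5 5-6 16-7 24-6 12 0 8 5 4 8 2 11 1 13-2 12-4 8-4 6-6 3z"/><path d="M167 17l10 13 3 12-1 5-4 4-10 4-11-3-8-9-4-13 1-13"/></g><g data-elev="800"><path d="M92 527l-5-26-9-20-9-11-26-23-26-32"/><path d="M270 527l31-12 43-12 15-7 11-9 8-10 4-11 1-11-3-14-11-22-16-28-12-14-13-7-18-6-27-5-22-2-16 1-16 3-16 6-13 7-9 7-6 9-6 12-4 15-3 16 0 16 2 14 5 15 8 15 11 14 12 12 12 8"/><path d="M527 414l-9-7-9-4-11-2-12 0-12 3-12 6-11 7-9 10-7 14-2 14 2 11 9 33 3 28"/><path d="M17 349l24 4 36 1 22-3 16-6 8-6 7-9 14-48 7-13 7-11 12-11 13-7 15-4 16-2 24 3 73 16 44 12 51 22 36 12 60 38 25 11"/><path d="M527 225l-15 9-22 9-17 3-11-1-4-4-3-7-2-31-2-13-6-11-8-9-18-10-38-10-18-7-17-12-28-27-13-10-18-9-17-3-11 1-10 4-38 26-37 18-12 10-24 23-16 10-21 5-39-3-12 3-9 8-15 26-9 11"/><path d="M17 111l16 4 13-1 13-8 15-15 10-16 6-16 3-20-1-22"/><path d="M225 17l10 3 10 2 10-1 12-4"/><path d="M447 17l1 20 3 14 5 14 7 10 10 9 12 7 42 19"/></g><g data-elev="900"><path d="M43 527l-10-13-16-12"/><path d="M527 501l-20-11-6 0-6 1-5 6-4 8-4 22"/><path d="M239 498l12 0 15-4 44-20 12-8 6-8 0-11-3-10-8-12-10-8-12-7-13-5-15-2-13 0-12 2-11 5-9 7-9 10-5 12-3 14 1 12 4 12 8 10 9 7z"/><path d="M329 225l22 0 15-4 5-3 3-5 1-6-2-6-5-7-11-8-42-24-17-6-7 1-5 2-8 8-4 12-1 11 4 9 8 9 12 7 14 6z"/><path d="M17 64l8-1 8-4 6-5 4-7 4-14-4-16"/><path d="M481 17l3 20 9 14 6 6 10 4 18 3"/></g>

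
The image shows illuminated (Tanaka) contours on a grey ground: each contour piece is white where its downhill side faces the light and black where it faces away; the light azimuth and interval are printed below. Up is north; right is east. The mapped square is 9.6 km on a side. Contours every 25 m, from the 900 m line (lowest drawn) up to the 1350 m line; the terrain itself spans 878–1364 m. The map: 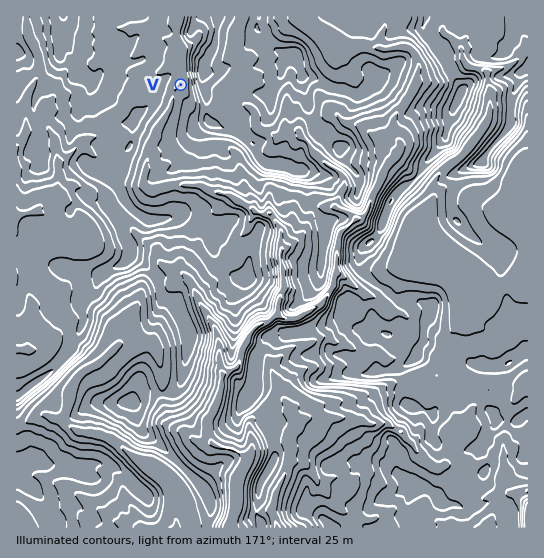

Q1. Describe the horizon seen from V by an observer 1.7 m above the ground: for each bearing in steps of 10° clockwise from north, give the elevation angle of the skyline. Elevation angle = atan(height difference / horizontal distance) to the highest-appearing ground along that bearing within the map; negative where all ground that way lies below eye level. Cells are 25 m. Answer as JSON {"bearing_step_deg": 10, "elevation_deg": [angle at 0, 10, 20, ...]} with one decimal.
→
{"bearing_step_deg": 10, "elevation_deg": [1.4, 4.7, 6.0, 10.4, 13.3, 16.4, 17.6, 18.2, 18.2, 17.4, 16.1, 14.3, 12.1, 9.6, 7.9, 6.4, 4.9, 4.3, 3.4, 2.0, 0.7, 0.9, 1.9, 3.3, 4.3, 5.0, 5.5, 5.7, 5.9, 5.9, 5.7, 5.2, 4.5, 3.5, 2.3, 1.4]}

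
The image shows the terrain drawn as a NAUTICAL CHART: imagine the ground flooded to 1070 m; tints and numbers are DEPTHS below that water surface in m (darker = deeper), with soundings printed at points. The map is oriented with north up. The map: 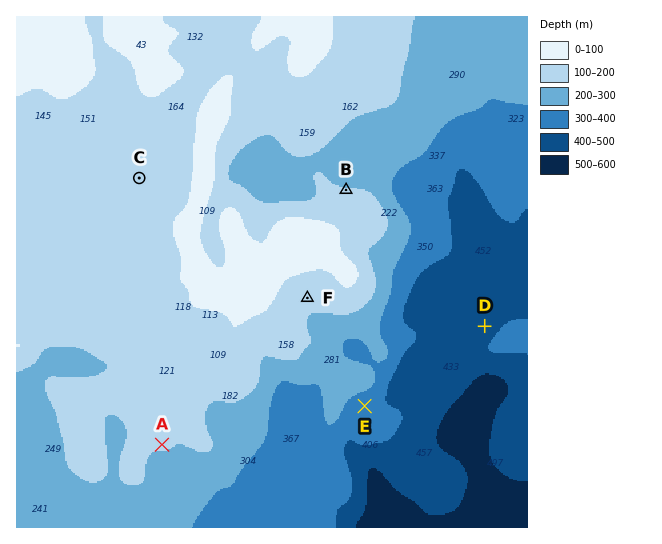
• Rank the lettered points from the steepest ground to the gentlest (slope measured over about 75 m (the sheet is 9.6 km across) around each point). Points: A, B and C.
B A C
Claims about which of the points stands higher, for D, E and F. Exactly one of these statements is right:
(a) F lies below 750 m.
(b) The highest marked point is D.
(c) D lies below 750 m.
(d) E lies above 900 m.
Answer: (c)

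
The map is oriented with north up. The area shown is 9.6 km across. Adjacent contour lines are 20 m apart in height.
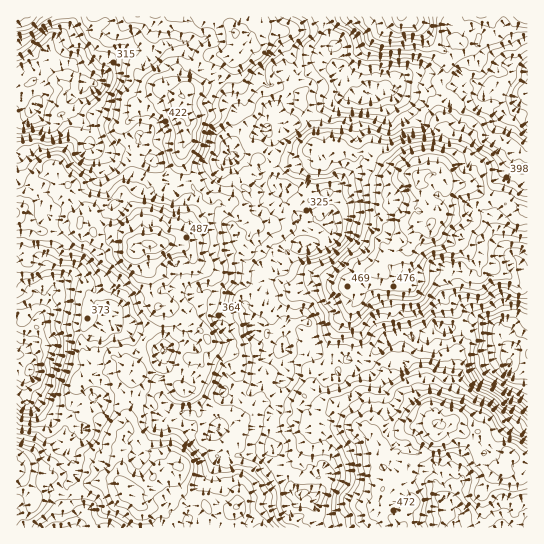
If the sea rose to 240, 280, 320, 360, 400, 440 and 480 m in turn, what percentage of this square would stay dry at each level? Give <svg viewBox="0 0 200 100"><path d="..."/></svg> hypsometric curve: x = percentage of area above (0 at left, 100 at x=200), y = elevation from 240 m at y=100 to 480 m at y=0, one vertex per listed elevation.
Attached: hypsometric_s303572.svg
<svg viewBox="0 0 200 100"><path d="M194 100l-9-17-26-16-39-17-39-17-41-16-27-17"/></svg>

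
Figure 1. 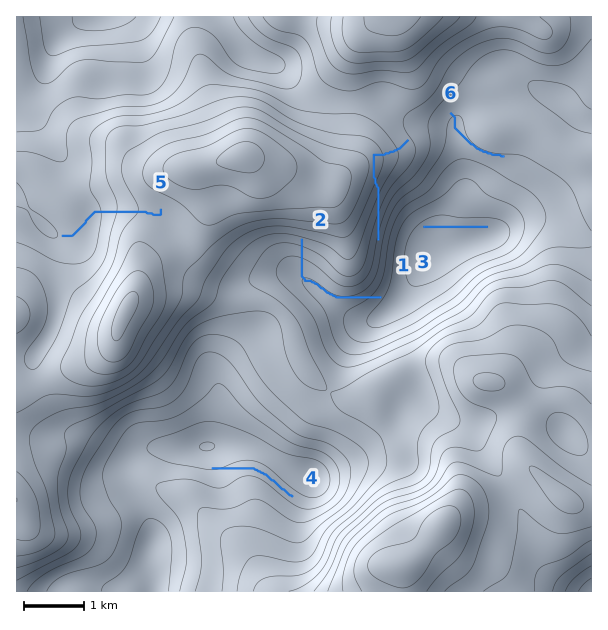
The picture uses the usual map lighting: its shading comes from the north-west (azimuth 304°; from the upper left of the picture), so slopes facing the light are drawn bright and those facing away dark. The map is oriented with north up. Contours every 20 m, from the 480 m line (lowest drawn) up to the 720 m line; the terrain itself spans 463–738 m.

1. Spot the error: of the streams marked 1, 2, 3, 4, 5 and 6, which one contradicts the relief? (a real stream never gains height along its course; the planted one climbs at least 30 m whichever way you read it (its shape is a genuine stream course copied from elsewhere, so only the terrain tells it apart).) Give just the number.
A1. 1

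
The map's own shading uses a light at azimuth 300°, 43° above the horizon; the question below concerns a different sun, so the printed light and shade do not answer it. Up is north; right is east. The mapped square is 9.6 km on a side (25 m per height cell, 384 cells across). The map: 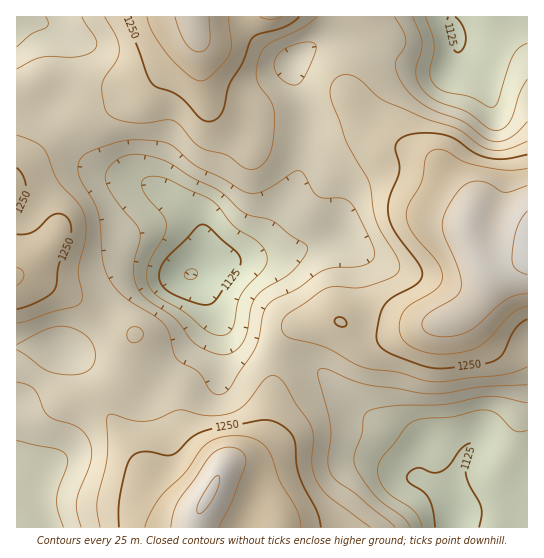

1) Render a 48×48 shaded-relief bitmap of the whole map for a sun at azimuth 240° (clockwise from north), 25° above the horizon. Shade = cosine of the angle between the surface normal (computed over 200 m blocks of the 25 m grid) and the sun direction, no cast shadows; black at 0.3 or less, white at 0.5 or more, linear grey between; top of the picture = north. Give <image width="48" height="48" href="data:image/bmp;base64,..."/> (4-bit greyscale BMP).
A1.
<image width="48" height="48" href="data:image/bmp;base64,Qk32BAAAAAAAAHYAAAAoAAAAMAAAADAAAAABAAQAAAAAAIAEAAATCwAAEwsAABAAAAAAAAAAAAAAABEREQAiIiIAMzMzAERERABVVVUAZmZmAHd3dwCIiIgAmZmZAKqqqgC7u7sAzMzMAN3d3QDu7u4A////AKqs7u7dy7zMqHeJqoZVVndkMhE1irupmaqs3t3cy7zMuXZ4mYdUVmZDIiNGiruqmqqs3d3cu6vMuoZnmYZERVQyEjVomru6qZmrzMzMuqq7u5ZniYZDNEQyJGeJmru6mZmqvM3cupmrzKdmiHUzNFRDRomZqru6mZmqvM3cupibzKhmd2VDRVVVZ4mpmquqmaqqvN3cuYiazKhlZmVERWZ3eImZmaqqmau7vN7cqIiau5dVVmZUVmeIiIiamaq7qbu7zN7bmIiZqYZVVmZVVWeIh4iqqqq7uru7zN25iIiZh3Zmd2ZVVWeIiImruqvMy7u8zMuoiImYdmeIiHZVVniJmavMu7vNzLvMu6qYiJmYdniamHZmZniau8zcy7zdzLu7qZmIiJmYdnmrqYdmZ4q8zN3dy8zd3LupiImZmZmYd3m7qYdmeazczd7dzM3dzJmHeJqqmYiId3mruYd3m93dze7dzMzLuoh3eau7qYh3ZniruoiJve7cze7dzMupmId4m8zLqYdmVWery6mr3u3Lze7cy7qYd5mZvMzLqYZURWis3Lu83curze3cu6mHZqqqvMy7qGQzNGnO7cu8y6mazd3Lqph3d7qrvLqphkIiNXre7burupiazcu6qZiHeKqqupiIZCESRpve3KmaqYiKu7qpmZmImamZmHd3UgATWKvNypmamHeJqpmZqqqZq5mHdmZ2QhI1eau7upmamHeImZqrvMuqq4h2ZWZ2QyRXmru7uqqqmHeImavN3duqu3d2ZmZmVEV4q7u7u7uqmHiJrN7u7tuaq4iHZmZndlZ5q7zMzMu6mImr3v/+7cqaq4iYdlVnd2Z4mrzd3cu6mZrO///t3bmau5mZdURnd2Z3is3t3My6qazv//7c3Kiau5mpdDRXdmZnit7tzMu6qr3//+y8y5iKu5mYZDRWZmZ4m+/9y7u6qr3v/su7u5iJqoiHVDRWZmeJvf/9uqu7qrzu7cuqupiJmod2VERWZnis7//9uqq7urzd3Luqqph3iXdmVFZneJve///sqZmru7zMzLu6qYdmd3ZmVmd4mr3v/+3LqYmru7vMy8y6mGVFZ2ZmZ4iZq93v/cy7mHiau7vMu8y5dkM0Z2d3iZqqvN3u7buqmHeau7u7u7uXUxEleHeImaqrvMze7LqpmHeKu7u7qpl1MQA2moiJqqqru7vN3KmZmHeKvMuqmYdUIQFIu4iZqqqru7vN3KiIiHeKvMqZiGUyIiNqzJmaqqqru7q925d4h2eKzLqYdlMiM0WL3Zmaqqqru7q9y4d3dmebzKmHdkISRWeczJqZmqqru7vNyod3ZVeby5h3ZUIkZ4mszJmYiZqru7zdyod2VVeruph3ZlNFeJqrzJmHiJmrzM3dyodlVWiruph3d2VFeaqru5mHeJq83d3tyoZVVom7upiImHVEaauqqqmImbze7t3duXVWeJqrqpmamGQzabuqqamZq83v/t3cqGVoq7qaqqqql0Ijerupmamavd7u7t3Mp1V6zbmImrupdTIkirupiA=="/>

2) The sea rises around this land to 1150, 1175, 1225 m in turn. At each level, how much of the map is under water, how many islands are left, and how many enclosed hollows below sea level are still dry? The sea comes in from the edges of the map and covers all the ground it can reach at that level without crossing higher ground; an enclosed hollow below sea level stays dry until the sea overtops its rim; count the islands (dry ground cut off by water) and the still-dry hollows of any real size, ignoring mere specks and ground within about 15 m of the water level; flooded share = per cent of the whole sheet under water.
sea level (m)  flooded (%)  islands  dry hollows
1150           8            0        1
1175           13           0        1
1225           61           0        0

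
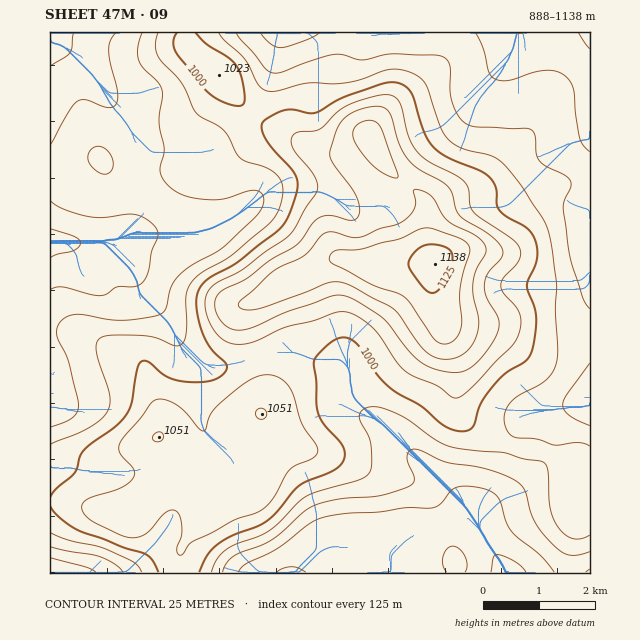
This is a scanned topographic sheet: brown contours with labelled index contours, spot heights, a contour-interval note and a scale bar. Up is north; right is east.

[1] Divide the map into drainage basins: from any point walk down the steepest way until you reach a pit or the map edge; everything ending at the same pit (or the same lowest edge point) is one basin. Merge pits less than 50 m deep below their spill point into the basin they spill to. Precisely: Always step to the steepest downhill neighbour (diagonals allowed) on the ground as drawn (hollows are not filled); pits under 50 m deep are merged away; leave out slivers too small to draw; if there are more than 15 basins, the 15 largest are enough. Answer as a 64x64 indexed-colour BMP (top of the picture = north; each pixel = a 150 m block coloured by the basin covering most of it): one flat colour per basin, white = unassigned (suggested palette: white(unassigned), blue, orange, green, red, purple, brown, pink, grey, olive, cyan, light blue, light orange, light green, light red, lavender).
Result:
<image width="64" height="64" href="data:image/bmp;base64,Qk12CAAAAAAAAHYAAAAoAAAAQAAAAEAAAAABAAQAAAAAAAAIAAATCwAAEwsAABAAAAAAAAAA////ALR3HwAOf/8ALKAsACgn1gC9Z5QAS1aMAMJ34wB/f38AIr28AM++FwDox64AeLv/AIrfmACWmP8A1bDFAERERERERERDMzMzMzMzMzMzMzMzMzMzMzMzMzMzMzMzREREREREREMzMzMzMzMzMzMzMzMzMzMzMzMzMzMzMzNERERERERERDMzMzMzMzMzMzMzMzMzMzMzMzMzMzMzM0REREREREREMzMzMzMzMzMzMzMzMzMzMzMzMzMzMzMzRERERERERERDMzMzMzMzMzMzMzMzMzMzMzMzMzMzMzNEREREREREREMzMzMzMzMzMzMzMzMzMzMzMzMzMzMzM0RERERERERERDMzMzMzMzMzMzMzMzMzMzMzMzMzMzMzREREERFEREREQzMzMzMzMzMzMzMzMzMzMzMzMzMzMzMRERERERRERERDMzMzMzMzMzMzMzMzMzMzMzMzMzMzIhEREREREURERDMzMzMzMzMzMzMzMzMzMzMzMzMzMzMiEREREREREUREEREREzMzMzMzMzMzMzMzMzMzMzMzMyIRERERERERERERERETMzMzMzMzMzMzMzMzMzMzMzMzIhERERERERERERERERMzMzMzMzMzMzMzMzMzMzMzMzMiEREREREREREREREREzMzMzMzMzMzMzMzMzMzMzMzIiIRERERERERERERERETMzMzMzMzMzMzMzMzMzMzMyIiIhERERERERERERERERMzMzMzMzMzMzMzMzMzMiIiIiIiEREREREREREREREREzMzMzMzMzMzMzMzMzIiIiIiIiIRERERERERERERERETMzMzMzMzMzMzMzMzIiIiIiIiIhERERERERERERERERMzMzMzMzMzMzMzMzIiIiIiIiIiEREREREREREREREREzMzMzMzMzMzMzMzIiIiIiIiIiIRERERERERERERERETMzMzMzMzMzMzMzMiIiIiIiIiIhERERERERERERERERMzMzMzMzMzMzMzMyIiIiIiIiIiEREREREREREREREREzMzMzMzMzMzMzMzIiIiIiIiIiIRERERERERERERERETMzMzMzMzMzMzMzMiIiIiIiIiIhERERERERERERERERMzMzMzMzMzMzMzMyIiIiIiIiIiEREREREREREREREREzMzMzMzMzMzMzMzIiIiIiIiIiIREREREREREREREREzMzMzMzMzMzMzMzMiIiIiIiIiIhERERERERERERERETMzMzMzMzMzMzMzMiIiIiIiIiIiERERERERERERERERMzMzMzMzMzMzMzMyIiIiIiIiIiIREREREREREREREREzMzMzMzMzMzMzMzIiIiIiIiIiIhEREREREREREREREzMzMzMzMzMzMzMzIiIiIiIiIiIiERERERERERERERETMzMzMzMzMzMzMzMiIiIiIiIiIiIRERERERERERERERETMzMzMzMzMzMzMyIiIiIiIiIiIhEREREREREREREREREzMzMzMzMzMzMyIiIiIiIiIiIiEREREREREREREREREREzMzMzMzMzMzIiIiIiIiIiIiIRERERERERERERERERERETMzMzMzMzMiIiIiIiIiIiIhEREREREREREREREREREREzMzMRERESIiIiIiIiIiIiERERERERERERERERERERERERERERERIiIiIiIiIiIiIREREREREREREREREREREREREREREREiIiIiIiIiIiIhERERERERERERERERERERERERERERESIiIiIiIiIiIiERERERERERERERERERERERERERERERIiIiIiIiIiIiIREREREREREREREREREREREREREREREiIiIiIiIiIiIhERERERERERERERERERERERERERERESIiIiIiIiIiIiERERERERERERERERERERERERERERERIiIiIiIiIiIiIRERERERERERERERERERERERERERERIiIiIiIiIiIiIhERERERERERERERERERERERERERERIiIiIiIiIiIiIiERERERERERERERERERERERERERERIiIiIiIiIiIiIiIRERERERERERERERERERERERERESIiIiIiIiIiIiIiIhERERERERERERERERERERERERERIiIiIiIiIiIiIiIiERERERERERERERERERERERERERIiIiIiIiIiIiIiIiIRERERERERERERERERERESIiIRIiIiIiIiIiIiIiIiIhEREREREREREREREREREiIiIiIiIiIiIiIiIiIiIiIiERERERERERERERERERIiIiIiIiIiIiIiIiIiIiIiIiIRERERERERERERERESIiIiIiIiIiIiIiIiIiIiIiIiIhERERERERERERERESIiIiIiIiIiIiIiIiIiIiIiIiIiERERERERERERERESIiIiIiIiIiIiIiIiIiIiIiIiIiIRERERERERERERESIiIiIiIiIiIiIiIiIiIiIiIiIiIhERERERERERERESIiIiIiIiIiIiIiIiIiIiIiIiIiIiERERERERERERESIiIiIiIiIiIiIiIiIiIiIiIiIiIiIRERERERERERESIiIiIiIiIiIiIiIiIiIiIiIiIiIiIhERERERERERESIiIiIiIiIiIiIiIiIiIiIiIiIiIiIiERERERERERESIiIiIiIiIiIiIiIiIiIiIiIiIiIiIiIRERERERERESIiIiIiIiIiIiIiIiIiIiIiIiIiIiIiIhERERERERERIiIiIiIiIiIiIiIiIiIiIiIiIiIiIiIi"/>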